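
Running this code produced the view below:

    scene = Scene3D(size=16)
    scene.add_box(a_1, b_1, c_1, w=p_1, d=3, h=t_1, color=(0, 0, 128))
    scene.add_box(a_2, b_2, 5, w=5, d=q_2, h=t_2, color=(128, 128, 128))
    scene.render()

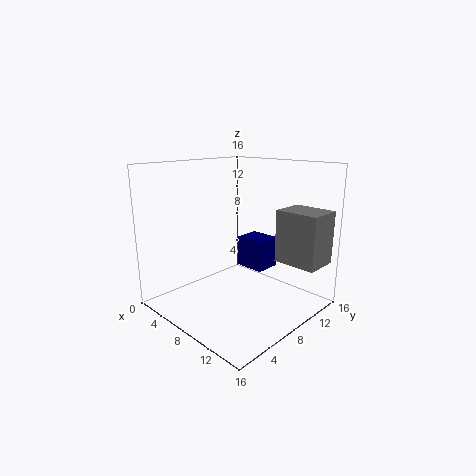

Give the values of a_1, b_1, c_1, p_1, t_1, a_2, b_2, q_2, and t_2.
a_1 = 6.5
b_1 = 9.5
c_1 = 4
p_1 = 3.5
t_1 = 3.5
a_2 = 10.5
b_2 = 11.5
q_2 = 4
t_2 = 6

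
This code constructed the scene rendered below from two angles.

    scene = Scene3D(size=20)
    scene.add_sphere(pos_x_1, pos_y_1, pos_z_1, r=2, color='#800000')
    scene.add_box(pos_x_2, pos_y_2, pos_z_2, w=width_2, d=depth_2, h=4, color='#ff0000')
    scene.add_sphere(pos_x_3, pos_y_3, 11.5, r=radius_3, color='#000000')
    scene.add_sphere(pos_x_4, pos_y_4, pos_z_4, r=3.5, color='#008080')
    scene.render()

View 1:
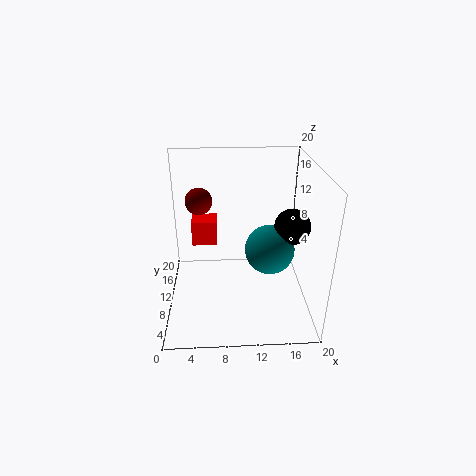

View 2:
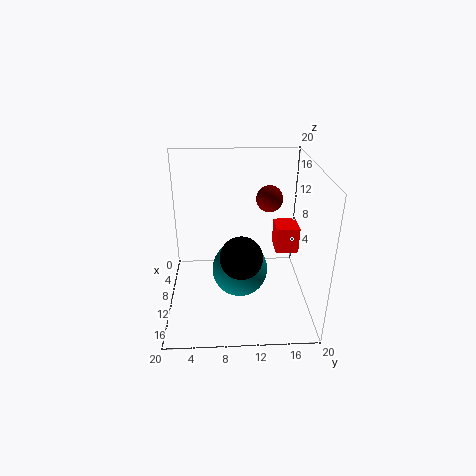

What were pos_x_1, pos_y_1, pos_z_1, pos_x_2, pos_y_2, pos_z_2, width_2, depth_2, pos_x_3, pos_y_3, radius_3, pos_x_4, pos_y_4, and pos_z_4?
pos_x_1 = 4.5; pos_y_1 = 15; pos_z_1 = 13.5; pos_x_2 = 3; pos_y_2 = 16; pos_z_2 = 5.5; width_2 = 4; depth_2 = 3.5; pos_x_3 = 17.5; pos_y_3 = 10; radius_3 = 2.5; pos_x_4 = 14.5; pos_y_4 = 10; pos_z_4 = 8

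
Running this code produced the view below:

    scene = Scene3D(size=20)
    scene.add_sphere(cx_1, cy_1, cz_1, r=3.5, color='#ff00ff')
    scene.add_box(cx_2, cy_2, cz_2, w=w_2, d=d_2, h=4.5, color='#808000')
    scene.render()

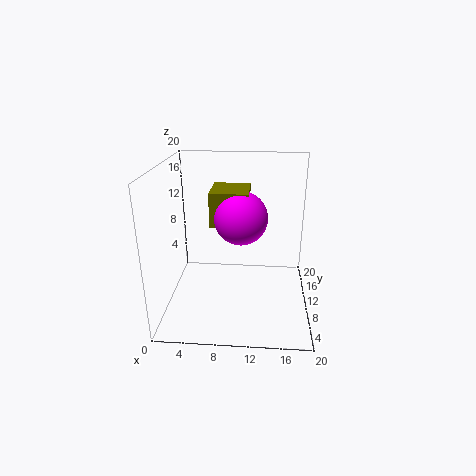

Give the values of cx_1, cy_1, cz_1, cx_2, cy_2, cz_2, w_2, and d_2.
cx_1 = 10.5
cy_1 = 8.5
cz_1 = 13.5
cx_2 = 6.5
cy_2 = 7.5
cz_2 = 12.5
w_2 = 5
d_2 = 5.5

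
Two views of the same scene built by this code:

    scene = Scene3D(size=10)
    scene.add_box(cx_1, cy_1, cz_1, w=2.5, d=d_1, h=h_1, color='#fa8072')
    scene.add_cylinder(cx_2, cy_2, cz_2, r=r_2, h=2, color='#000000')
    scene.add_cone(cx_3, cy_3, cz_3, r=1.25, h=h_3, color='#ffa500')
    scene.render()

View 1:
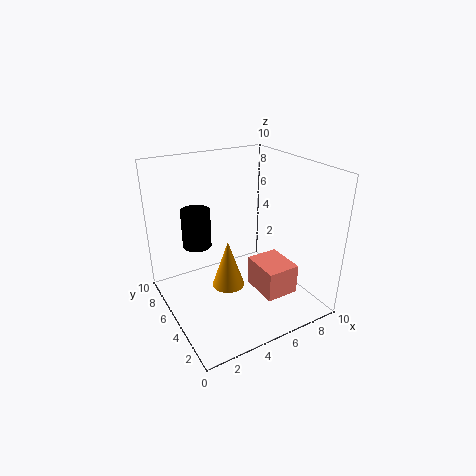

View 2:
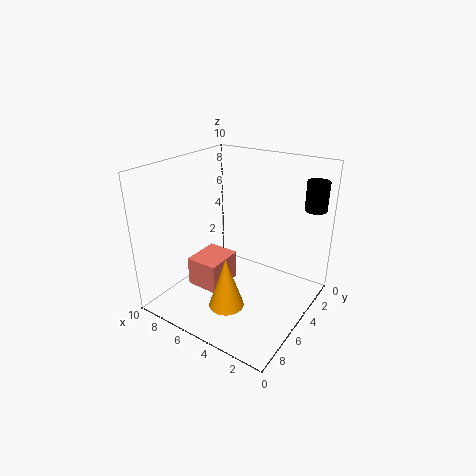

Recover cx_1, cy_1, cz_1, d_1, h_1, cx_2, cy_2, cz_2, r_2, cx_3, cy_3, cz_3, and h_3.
cx_1 = 6.5
cy_1 = 3
cz_1 = 0.25
d_1 = 3
h_1 = 2.25
cx_2 = 0.75
cy_2 = 2
cz_2 = 7
r_2 = 0.75
cx_3 = 5
cy_3 = 6.5
cz_3 = 0.25
h_3 = 3.75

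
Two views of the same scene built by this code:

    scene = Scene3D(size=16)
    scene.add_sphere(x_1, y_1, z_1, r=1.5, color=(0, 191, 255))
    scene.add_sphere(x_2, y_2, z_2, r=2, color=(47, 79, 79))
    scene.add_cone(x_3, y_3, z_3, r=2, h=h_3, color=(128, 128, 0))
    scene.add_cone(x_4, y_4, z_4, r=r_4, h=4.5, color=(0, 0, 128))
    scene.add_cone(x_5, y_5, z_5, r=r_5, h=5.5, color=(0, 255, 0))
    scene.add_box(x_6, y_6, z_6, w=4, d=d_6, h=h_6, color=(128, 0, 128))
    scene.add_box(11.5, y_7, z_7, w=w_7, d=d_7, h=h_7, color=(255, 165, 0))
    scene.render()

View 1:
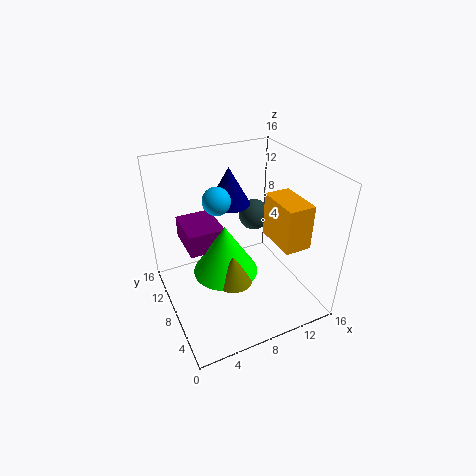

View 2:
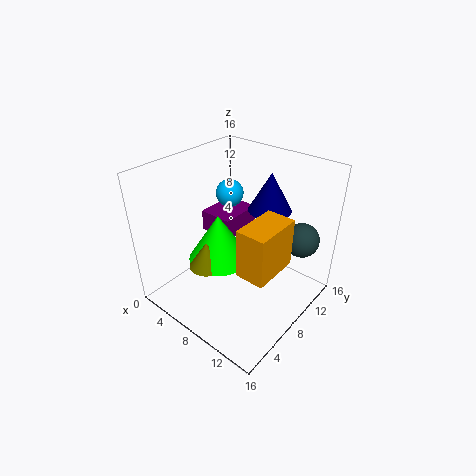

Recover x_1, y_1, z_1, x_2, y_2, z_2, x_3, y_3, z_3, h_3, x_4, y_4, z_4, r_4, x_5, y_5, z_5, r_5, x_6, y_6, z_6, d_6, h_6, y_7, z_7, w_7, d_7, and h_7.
x_1 = 6, y_1 = 9, z_1 = 12.5, x_2 = 13, y_2 = 13.5, z_2 = 7, x_3 = 6, y_3 = 5, z_3 = 5, h_3 = 3, x_4 = 9, y_4 = 12.5, z_4 = 10, r_4 = 2.5, x_5 = 6, y_5 = 7, z_5 = 5, r_5 = 3.5, x_6 = 2.5, y_6 = 8, z_6 = 7, d_6 = 5, h_6 = 2.5, y_7 = 3.5, z_7 = 7.5, w_7 = 3, d_7 = 5, h_7 = 5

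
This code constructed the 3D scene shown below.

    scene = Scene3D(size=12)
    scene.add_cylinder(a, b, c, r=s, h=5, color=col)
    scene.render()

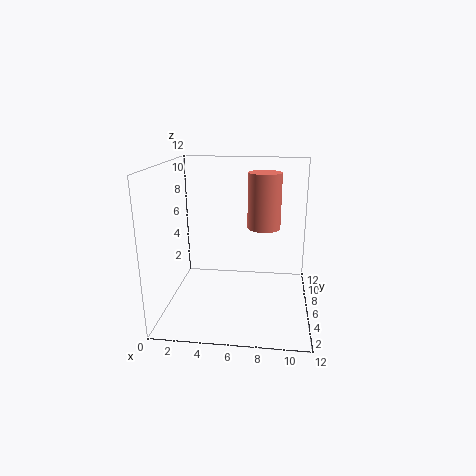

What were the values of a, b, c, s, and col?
a = 8, b = 9, c = 6, s = 1.5, col = 'salmon'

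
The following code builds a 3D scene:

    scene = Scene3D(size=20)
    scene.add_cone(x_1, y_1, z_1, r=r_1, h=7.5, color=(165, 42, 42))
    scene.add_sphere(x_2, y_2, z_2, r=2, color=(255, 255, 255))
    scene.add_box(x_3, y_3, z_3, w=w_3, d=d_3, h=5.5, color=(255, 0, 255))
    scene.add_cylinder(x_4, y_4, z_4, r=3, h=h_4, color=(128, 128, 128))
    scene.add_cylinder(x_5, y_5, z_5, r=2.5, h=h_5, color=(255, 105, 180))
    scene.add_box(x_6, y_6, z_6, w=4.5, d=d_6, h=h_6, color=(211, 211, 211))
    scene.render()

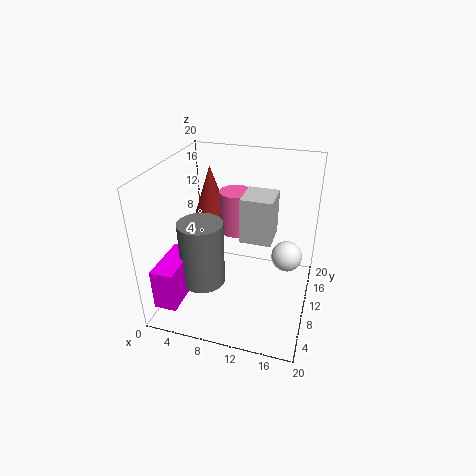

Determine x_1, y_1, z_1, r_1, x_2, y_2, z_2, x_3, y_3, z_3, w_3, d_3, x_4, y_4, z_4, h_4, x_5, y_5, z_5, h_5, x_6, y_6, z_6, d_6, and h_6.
x_1 = 4, y_1 = 15.5, z_1 = 10.5, r_1 = 2.5, x_2 = 17, y_2 = 9, z_2 = 9, x_3 = 1.5, y_3 = 0.5, z_3 = 3.5, w_3 = 3, d_3 = 7, x_4 = 6, y_4 = 6.5, z_4 = 4.5, h_4 = 9, x_5 = 8, y_5 = 15.5, z_5 = 8, h_5 = 6.5, x_6 = 10, y_6 = 10.5, z_6 = 9, d_6 = 5, h_6 = 6.5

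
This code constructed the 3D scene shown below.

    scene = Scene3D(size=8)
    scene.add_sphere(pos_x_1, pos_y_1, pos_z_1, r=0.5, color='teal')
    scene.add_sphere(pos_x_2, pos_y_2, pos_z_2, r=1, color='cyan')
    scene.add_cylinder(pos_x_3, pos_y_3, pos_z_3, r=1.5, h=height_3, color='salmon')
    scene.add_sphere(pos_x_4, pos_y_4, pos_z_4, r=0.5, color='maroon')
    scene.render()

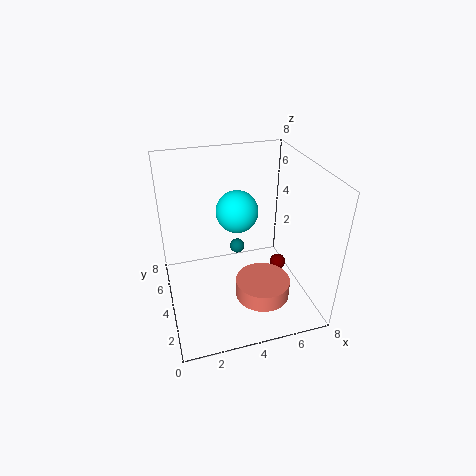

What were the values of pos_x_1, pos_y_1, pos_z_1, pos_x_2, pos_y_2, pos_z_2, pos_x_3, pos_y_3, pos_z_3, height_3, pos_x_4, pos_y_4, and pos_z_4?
pos_x_1 = 5; pos_y_1 = 7.5; pos_z_1 = 1; pos_x_2 = 3.5; pos_y_2 = 2.5; pos_z_2 = 6.5; pos_x_3 = 5; pos_y_3 = 2.5; pos_z_3 = 1; height_3 = 1; pos_x_4 = 7; pos_y_4 = 5; pos_z_4 = 1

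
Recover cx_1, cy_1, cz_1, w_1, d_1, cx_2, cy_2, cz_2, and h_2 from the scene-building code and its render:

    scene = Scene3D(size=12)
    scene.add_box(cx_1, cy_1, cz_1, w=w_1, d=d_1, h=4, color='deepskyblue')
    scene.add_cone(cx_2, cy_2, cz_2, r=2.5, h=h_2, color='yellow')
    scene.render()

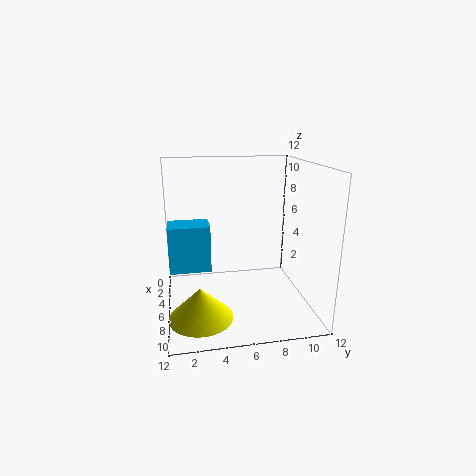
cx_1 = 3.25, cy_1 = 0.25, cz_1 = 3, w_1 = 2.5, d_1 = 3.5, cx_2 = 9, cy_2 = 2.5, cz_2 = 0.75, h_2 = 2.5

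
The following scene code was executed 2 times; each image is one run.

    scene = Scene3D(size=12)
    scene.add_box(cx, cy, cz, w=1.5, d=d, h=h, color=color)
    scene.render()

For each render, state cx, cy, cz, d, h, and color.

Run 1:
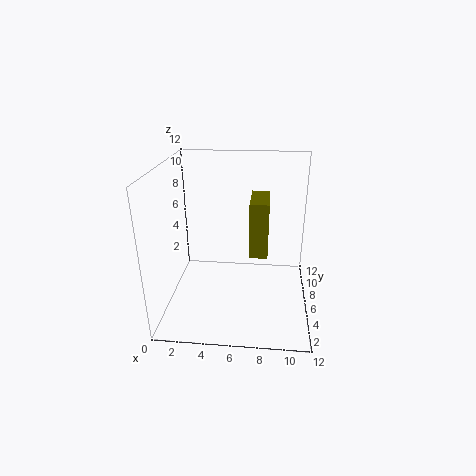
cx = 7; cy = 4.5; cz = 5; d = 3.5; h = 4.5; color = 'olive'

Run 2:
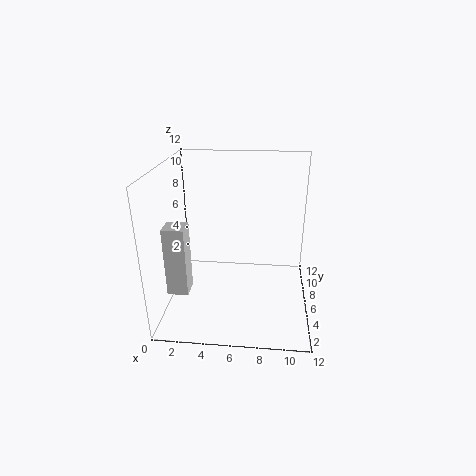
cx = 1.5; cy = 0.5; cz = 4; d = 1.5; h = 5; color = 'lightgray'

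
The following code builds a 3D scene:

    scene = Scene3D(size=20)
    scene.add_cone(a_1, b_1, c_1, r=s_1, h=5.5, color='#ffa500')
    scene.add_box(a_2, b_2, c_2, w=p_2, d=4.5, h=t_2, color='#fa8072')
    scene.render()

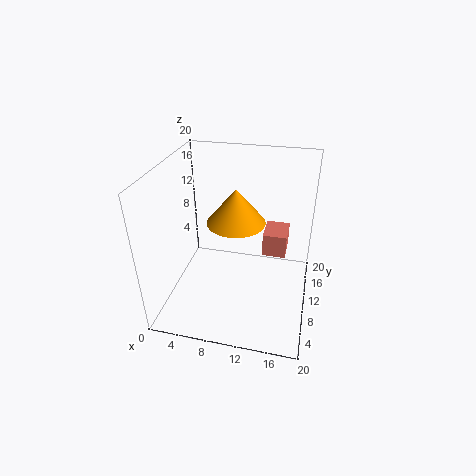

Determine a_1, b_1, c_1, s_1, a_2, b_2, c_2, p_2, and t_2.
a_1 = 8.5; b_1 = 15; c_1 = 9.5; s_1 = 4.5; a_2 = 13; b_2 = 13; c_2 = 5.5; p_2 = 3.5; t_2 = 3.5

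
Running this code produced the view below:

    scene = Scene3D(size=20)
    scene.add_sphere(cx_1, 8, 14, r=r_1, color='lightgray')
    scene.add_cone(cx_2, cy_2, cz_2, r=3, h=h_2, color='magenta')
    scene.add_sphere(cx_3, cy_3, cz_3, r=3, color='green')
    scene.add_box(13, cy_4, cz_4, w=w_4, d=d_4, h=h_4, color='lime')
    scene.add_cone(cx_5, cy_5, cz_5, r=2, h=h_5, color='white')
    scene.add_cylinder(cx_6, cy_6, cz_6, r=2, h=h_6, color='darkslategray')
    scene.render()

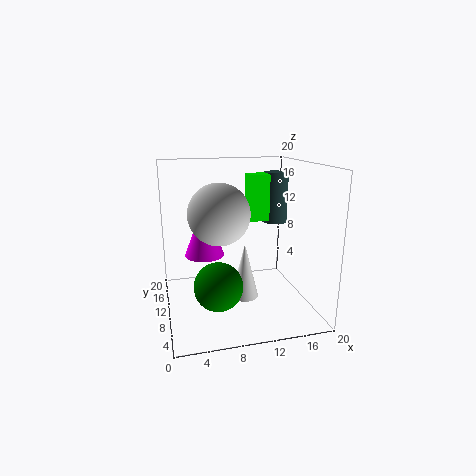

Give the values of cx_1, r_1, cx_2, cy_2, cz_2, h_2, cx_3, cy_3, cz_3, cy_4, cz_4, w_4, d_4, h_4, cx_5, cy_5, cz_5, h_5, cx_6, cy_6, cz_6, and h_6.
cx_1 = 7, r_1 = 4, cx_2 = 6, cy_2 = 15, cz_2 = 6, h_2 = 8, cx_3 = 6, cy_3 = 4, cz_3 = 6, cy_4 = 14, cz_4 = 11, w_4 = 3, d_4 = 3, h_4 = 7, cx_5 = 11, cy_5 = 10, cz_5 = 1, h_5 = 8, cx_6 = 18, cy_6 = 17, cz_6 = 10, h_6 = 8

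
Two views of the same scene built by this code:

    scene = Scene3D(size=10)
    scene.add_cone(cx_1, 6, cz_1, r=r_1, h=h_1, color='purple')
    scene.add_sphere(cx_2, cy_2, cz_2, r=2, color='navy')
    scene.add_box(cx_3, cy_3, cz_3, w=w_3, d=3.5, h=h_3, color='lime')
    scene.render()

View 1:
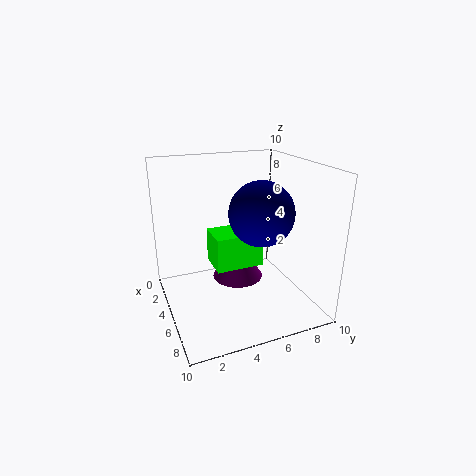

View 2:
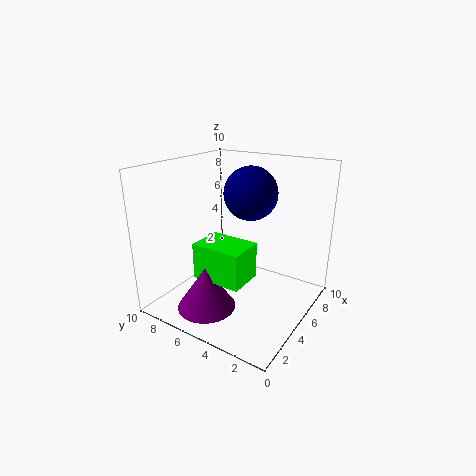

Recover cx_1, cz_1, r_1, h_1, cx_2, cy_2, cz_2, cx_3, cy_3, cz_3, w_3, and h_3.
cx_1 = 2.5, cz_1 = 0.5, r_1 = 2, h_1 = 3, cx_2 = 7.5, cy_2 = 5.5, cz_2 = 7.5, cx_3 = 2.5, cy_3 = 3.5, cz_3 = 2.5, w_3 = 2.5, h_3 = 2.5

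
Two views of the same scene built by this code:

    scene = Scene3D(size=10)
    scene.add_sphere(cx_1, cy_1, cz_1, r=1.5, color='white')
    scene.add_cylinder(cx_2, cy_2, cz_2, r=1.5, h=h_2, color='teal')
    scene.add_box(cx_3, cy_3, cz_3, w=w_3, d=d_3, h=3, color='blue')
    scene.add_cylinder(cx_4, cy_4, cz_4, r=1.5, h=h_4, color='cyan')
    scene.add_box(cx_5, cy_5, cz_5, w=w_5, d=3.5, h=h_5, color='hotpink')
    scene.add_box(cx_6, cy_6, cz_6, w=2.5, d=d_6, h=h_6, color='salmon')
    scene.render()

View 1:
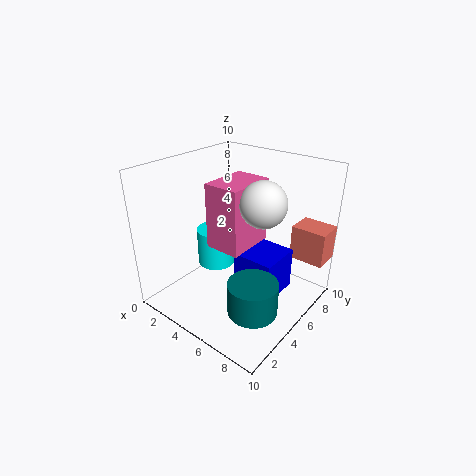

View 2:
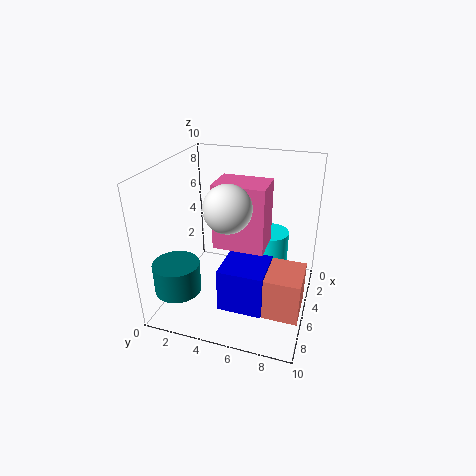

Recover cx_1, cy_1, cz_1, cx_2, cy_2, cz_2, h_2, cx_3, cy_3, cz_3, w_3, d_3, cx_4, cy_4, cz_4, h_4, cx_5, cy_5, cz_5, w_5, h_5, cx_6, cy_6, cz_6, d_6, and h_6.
cx_1 = 7
cy_1 = 5
cz_1 = 8
cx_2 = 8.5
cy_2 = 2
cz_2 = 2.5
h_2 = 2
cx_3 = 5
cy_3 = 4.5
cz_3 = 1
w_3 = 3
d_3 = 3
cx_4 = 1.5
cy_4 = 6.5
cz_4 = 1
h_4 = 3
cx_5 = 3.5
cy_5 = 3.5
cz_5 = 4.5
w_5 = 2.5
h_5 = 4.5
cx_6 = 7.5
cy_6 = 8
cz_6 = 3
d_6 = 2
h_6 = 2.5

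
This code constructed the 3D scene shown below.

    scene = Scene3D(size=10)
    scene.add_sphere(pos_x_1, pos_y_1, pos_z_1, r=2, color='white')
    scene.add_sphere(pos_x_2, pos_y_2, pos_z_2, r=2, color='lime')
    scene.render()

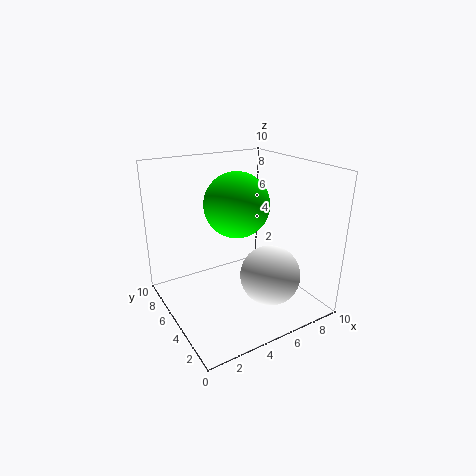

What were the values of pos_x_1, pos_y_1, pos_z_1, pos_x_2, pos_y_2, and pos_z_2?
pos_x_1 = 6; pos_y_1 = 2.5; pos_z_1 = 3; pos_x_2 = 4; pos_y_2 = 3.5; pos_z_2 = 8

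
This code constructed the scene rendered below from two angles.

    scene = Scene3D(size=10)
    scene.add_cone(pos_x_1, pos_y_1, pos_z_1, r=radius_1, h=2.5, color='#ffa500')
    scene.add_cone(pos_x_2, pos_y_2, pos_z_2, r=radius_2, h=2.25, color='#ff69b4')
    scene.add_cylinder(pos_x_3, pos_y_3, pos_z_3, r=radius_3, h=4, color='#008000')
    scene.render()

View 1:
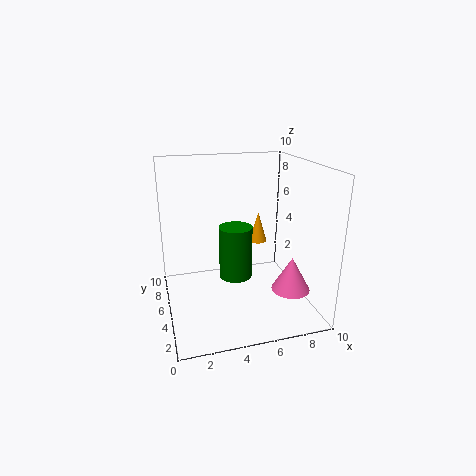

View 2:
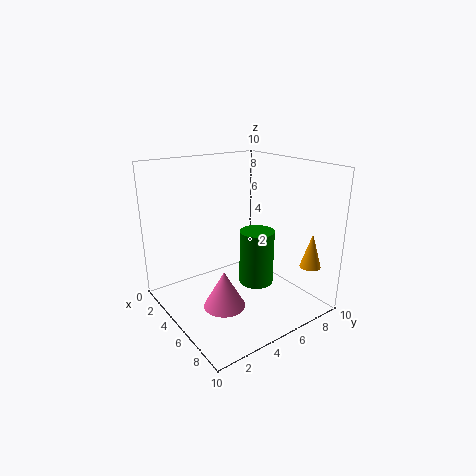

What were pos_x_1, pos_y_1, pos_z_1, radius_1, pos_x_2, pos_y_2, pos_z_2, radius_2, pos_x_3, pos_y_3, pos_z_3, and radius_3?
pos_x_1 = 8
pos_y_1 = 9.25
pos_z_1 = 2.75
radius_1 = 0.75
pos_x_2 = 7.75
pos_y_2 = 2
pos_z_2 = 2.25
radius_2 = 1.25
pos_x_3 = 5.25
pos_y_3 = 6.5
pos_z_3 = 1.25
radius_3 = 1.25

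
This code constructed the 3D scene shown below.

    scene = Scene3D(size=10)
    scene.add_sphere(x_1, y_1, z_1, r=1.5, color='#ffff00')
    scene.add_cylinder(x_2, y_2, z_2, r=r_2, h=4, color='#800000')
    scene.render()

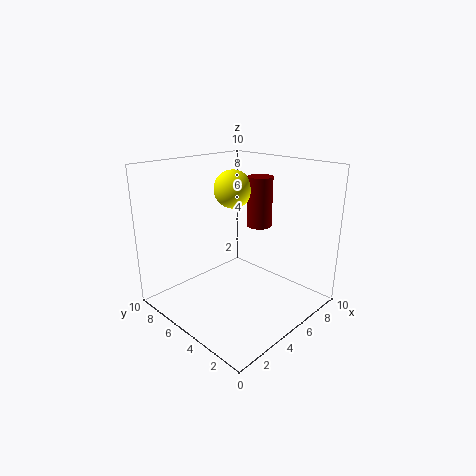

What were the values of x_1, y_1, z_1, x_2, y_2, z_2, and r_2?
x_1 = 7.5, y_1 = 8, z_1 = 7.5, x_2 = 9, y_2 = 6.5, z_2 = 4.5, r_2 = 1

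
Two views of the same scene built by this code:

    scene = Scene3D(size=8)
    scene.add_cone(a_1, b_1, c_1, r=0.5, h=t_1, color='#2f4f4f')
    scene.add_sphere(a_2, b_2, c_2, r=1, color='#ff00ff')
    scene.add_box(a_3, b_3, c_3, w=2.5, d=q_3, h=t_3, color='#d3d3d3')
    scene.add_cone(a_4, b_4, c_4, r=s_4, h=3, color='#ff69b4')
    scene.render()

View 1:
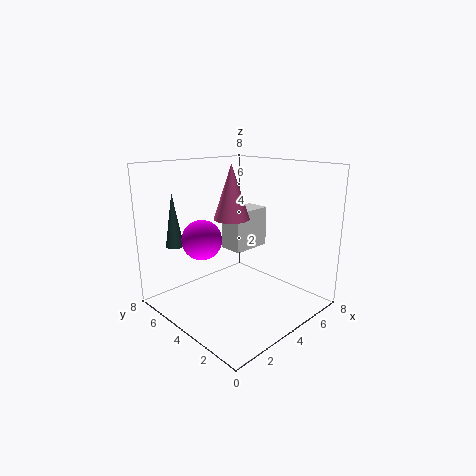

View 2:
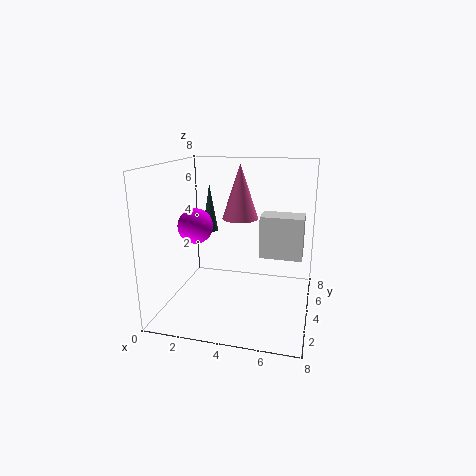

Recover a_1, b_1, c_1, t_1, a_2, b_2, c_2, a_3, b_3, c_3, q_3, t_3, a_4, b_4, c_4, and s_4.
a_1 = 1.5; b_1 = 6.5; c_1 = 3.5; t_1 = 3; a_2 = 1.5; b_2 = 4; c_2 = 4.5; a_3 = 5; b_3 = 5; c_3 = 2.5; q_3 = 1.5; t_3 = 2.5; a_4 = 4; b_4 = 4.5; c_4 = 5; s_4 = 1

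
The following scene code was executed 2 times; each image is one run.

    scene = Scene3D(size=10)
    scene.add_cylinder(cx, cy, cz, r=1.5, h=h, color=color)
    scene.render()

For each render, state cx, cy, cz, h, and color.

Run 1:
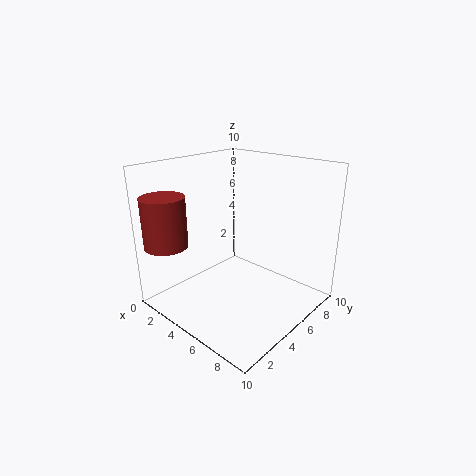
cx = 1.5; cy = 1.5; cz = 4.5; h = 3.5; color = 'brown'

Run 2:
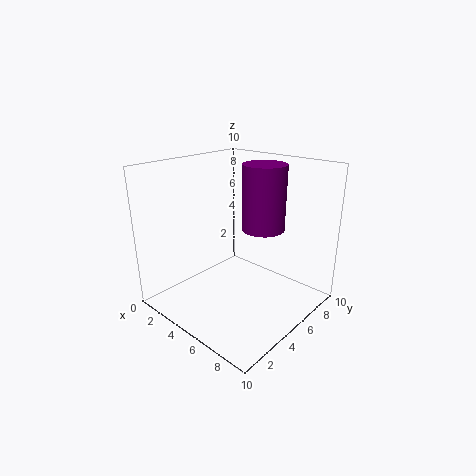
cx = 6; cy = 6.5; cz = 5.5; h = 4.5; color = 'purple'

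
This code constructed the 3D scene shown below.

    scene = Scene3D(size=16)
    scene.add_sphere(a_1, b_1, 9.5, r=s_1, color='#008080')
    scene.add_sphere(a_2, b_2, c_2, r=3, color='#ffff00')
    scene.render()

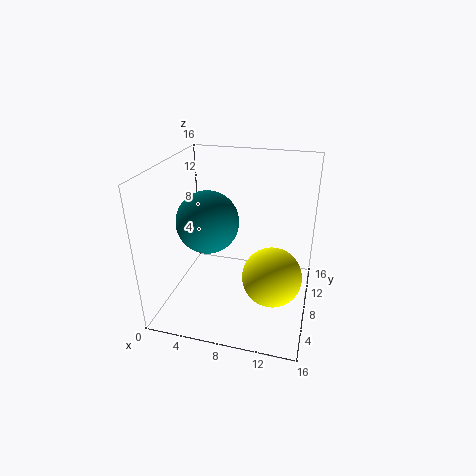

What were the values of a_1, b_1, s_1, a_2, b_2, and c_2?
a_1 = 4.5
b_1 = 8
s_1 = 3.5
a_2 = 12.5
b_2 = 4.5
c_2 = 6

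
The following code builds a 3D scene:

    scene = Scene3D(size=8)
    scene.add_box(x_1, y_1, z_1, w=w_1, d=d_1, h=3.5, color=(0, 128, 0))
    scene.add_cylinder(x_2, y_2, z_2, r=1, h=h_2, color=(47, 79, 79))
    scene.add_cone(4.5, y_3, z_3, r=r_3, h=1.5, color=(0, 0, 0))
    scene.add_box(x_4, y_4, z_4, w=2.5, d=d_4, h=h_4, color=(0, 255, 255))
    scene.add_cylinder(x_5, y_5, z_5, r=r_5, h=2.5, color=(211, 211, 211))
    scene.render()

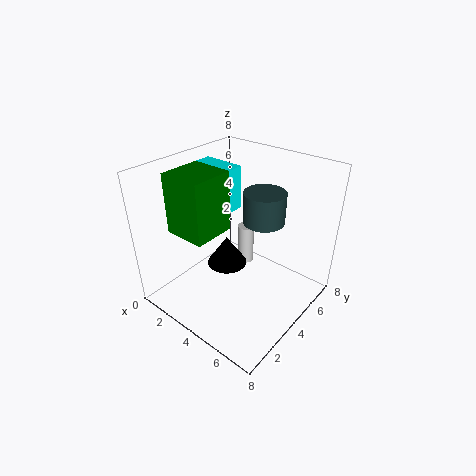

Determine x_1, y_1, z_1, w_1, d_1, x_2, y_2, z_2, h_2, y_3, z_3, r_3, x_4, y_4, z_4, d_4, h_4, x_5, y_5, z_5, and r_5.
x_1 = 0.5; y_1 = 2; z_1 = 4; w_1 = 2.5; d_1 = 2.5; x_2 = 6; y_2 = 3.5; z_2 = 6; h_2 = 1.5; y_3 = 2.5; z_3 = 3.5; r_3 = 1; x_4 = 0.5; y_4 = 4.5; z_4 = 5; d_4 = 1; h_4 = 2.5; x_5 = 3; y_5 = 6; z_5 = 1; r_5 = 0.5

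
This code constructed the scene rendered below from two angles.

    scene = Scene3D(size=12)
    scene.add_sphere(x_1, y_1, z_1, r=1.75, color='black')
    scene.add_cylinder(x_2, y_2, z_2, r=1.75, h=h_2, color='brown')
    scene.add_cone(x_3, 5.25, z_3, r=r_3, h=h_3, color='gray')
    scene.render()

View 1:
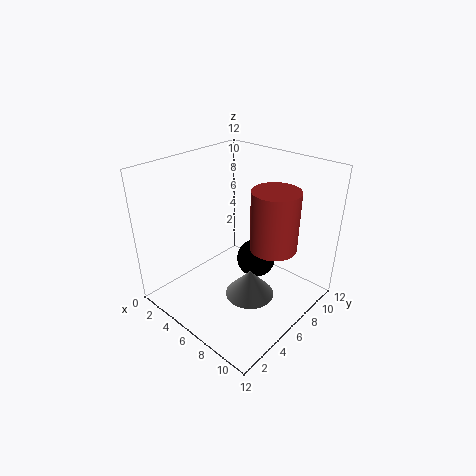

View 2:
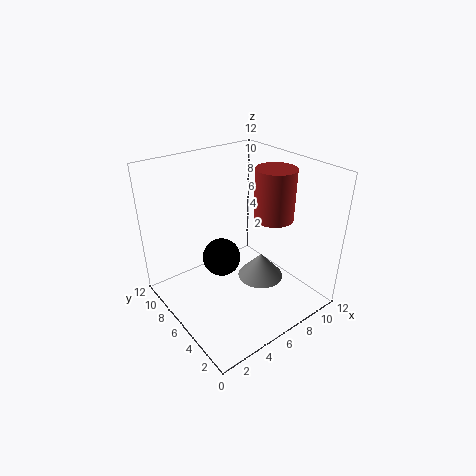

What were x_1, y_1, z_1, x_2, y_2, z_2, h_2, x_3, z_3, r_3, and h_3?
x_1 = 6, y_1 = 8.5, z_1 = 2.75, x_2 = 9.75, y_2 = 5.75, z_2 = 6.75, h_2 = 4.5, x_3 = 8, z_3 = 1.75, r_3 = 2, h_3 = 2.25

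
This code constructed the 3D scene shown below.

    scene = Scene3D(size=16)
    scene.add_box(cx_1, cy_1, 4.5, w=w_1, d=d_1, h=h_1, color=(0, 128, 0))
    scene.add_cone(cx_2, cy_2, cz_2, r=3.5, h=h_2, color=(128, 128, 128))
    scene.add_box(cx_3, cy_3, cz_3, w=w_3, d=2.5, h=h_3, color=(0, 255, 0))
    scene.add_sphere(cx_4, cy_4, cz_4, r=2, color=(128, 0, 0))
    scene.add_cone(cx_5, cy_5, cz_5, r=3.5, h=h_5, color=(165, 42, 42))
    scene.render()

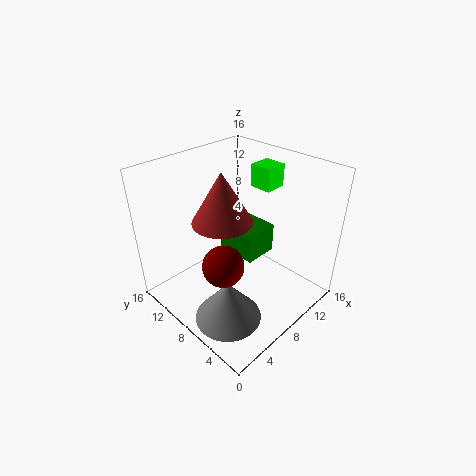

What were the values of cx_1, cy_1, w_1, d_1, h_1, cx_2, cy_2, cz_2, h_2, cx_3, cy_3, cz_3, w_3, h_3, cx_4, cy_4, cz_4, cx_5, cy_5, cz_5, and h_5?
cx_1 = 9
cy_1 = 7
w_1 = 4
d_1 = 5
h_1 = 3.5
cx_2 = 3.5
cy_2 = 5
cz_2 = 1.5
h_2 = 4.5
cx_3 = 11
cy_3 = 6.5
cz_3 = 13
w_3 = 2.5
h_3 = 2.5
cx_4 = 3
cy_4 = 5
cz_4 = 8.5
cx_5 = 8
cy_5 = 10.5
cz_5 = 9
h_5 = 6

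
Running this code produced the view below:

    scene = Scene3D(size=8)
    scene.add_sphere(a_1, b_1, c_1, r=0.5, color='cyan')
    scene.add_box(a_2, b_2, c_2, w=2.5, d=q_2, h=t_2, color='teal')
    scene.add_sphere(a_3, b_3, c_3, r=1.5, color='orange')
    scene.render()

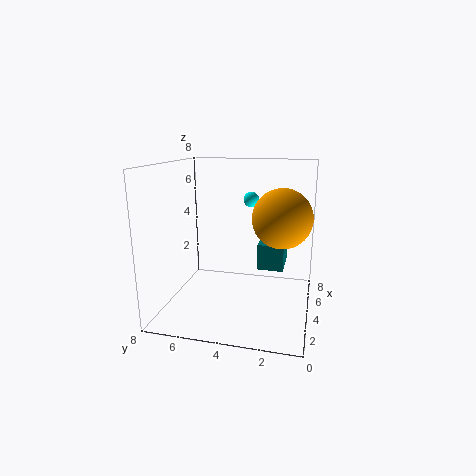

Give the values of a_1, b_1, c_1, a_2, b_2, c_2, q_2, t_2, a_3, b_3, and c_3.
a_1 = 7.5; b_1 = 4; c_1 = 5.5; a_2 = 4.5; b_2 = 1.5; c_2 = 2; q_2 = 1.5; t_2 = 1.5; a_3 = 3; b_3 = 1.5; c_3 = 5.5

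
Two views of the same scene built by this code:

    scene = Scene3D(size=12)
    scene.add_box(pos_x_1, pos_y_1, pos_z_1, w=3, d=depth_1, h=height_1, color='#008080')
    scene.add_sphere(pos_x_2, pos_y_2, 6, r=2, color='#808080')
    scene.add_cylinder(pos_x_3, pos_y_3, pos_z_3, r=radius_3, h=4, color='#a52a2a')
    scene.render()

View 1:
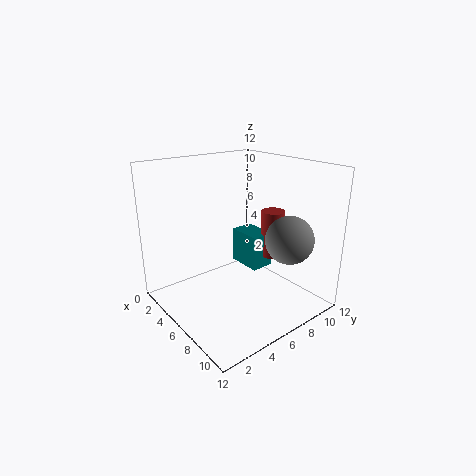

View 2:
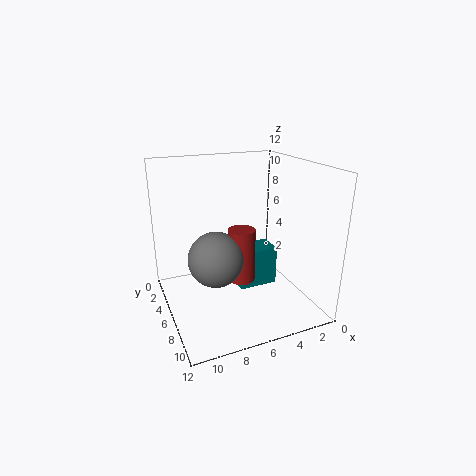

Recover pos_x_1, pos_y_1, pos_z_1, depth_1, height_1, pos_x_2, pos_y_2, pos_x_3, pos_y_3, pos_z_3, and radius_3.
pos_x_1 = 4
pos_y_1 = 7
pos_z_1 = 3
depth_1 = 2
height_1 = 3
pos_x_2 = 9
pos_y_2 = 9
pos_x_3 = 7
pos_y_3 = 9
pos_z_3 = 4
radius_3 = 1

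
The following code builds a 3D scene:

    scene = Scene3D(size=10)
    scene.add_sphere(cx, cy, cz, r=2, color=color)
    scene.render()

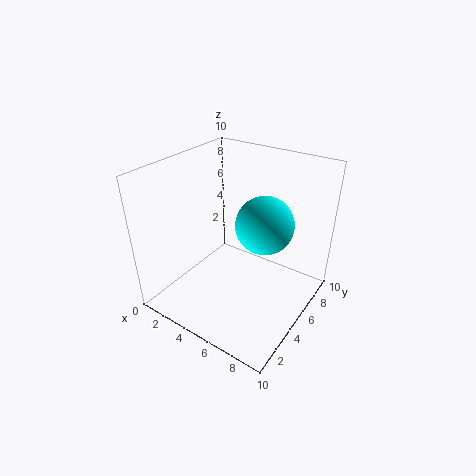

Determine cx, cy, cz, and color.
cx = 6.5, cy = 6, cz = 6, color = 'cyan'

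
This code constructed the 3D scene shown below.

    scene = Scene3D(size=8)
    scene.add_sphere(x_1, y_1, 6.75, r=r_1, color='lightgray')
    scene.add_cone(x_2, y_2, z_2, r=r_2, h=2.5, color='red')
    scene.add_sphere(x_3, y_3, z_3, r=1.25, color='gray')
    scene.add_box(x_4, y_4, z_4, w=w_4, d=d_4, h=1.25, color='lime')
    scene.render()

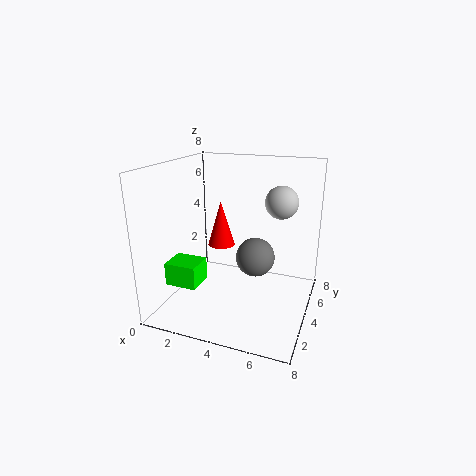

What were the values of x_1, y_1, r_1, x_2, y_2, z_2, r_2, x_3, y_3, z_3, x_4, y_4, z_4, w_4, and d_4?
x_1 = 6.75
y_1 = 2.25
r_1 = 0.75
x_2 = 3
y_2 = 4
z_2 = 3.5
r_2 = 0.75
x_3 = 4.25
y_3 = 6.5
z_3 = 1.75
x_4 = 0.75
y_4 = 1.5
z_4 = 1.75
w_4 = 1.75
d_4 = 1.5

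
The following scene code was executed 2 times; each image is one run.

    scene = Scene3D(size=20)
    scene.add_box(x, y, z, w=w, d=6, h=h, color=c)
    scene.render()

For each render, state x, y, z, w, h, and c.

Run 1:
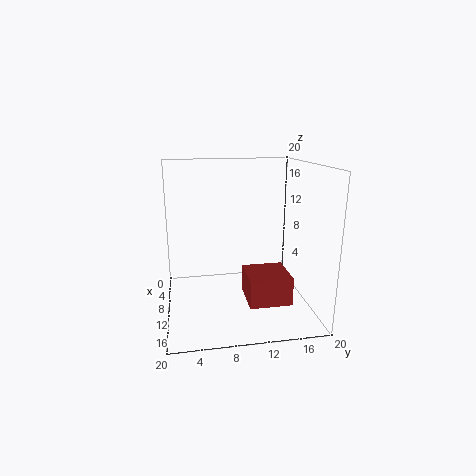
x = 8; y = 11; z = 1; w = 6; h = 4; c = 'brown'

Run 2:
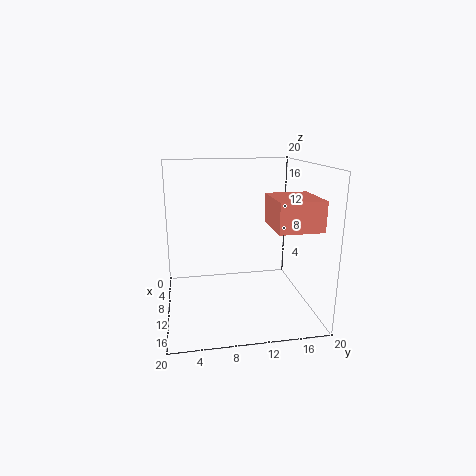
x = 9; y = 14; z = 12; w = 7; h = 4; c = 'salmon'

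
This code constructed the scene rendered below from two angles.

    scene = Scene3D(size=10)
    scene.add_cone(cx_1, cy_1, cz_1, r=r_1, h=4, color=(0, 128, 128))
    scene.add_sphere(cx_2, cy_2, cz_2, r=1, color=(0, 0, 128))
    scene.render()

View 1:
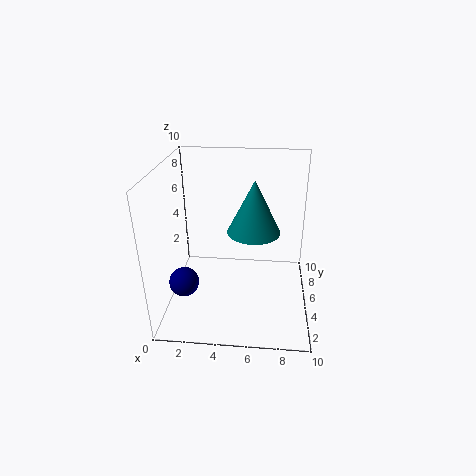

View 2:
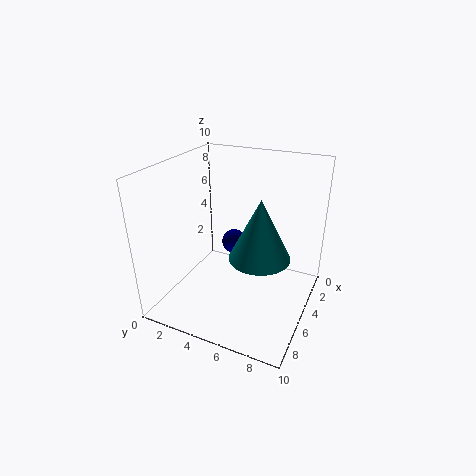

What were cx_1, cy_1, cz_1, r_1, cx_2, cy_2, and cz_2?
cx_1 = 6, cy_1 = 7, cz_1 = 4.5, r_1 = 2, cx_2 = 1.5, cy_2 = 3, cz_2 = 2.5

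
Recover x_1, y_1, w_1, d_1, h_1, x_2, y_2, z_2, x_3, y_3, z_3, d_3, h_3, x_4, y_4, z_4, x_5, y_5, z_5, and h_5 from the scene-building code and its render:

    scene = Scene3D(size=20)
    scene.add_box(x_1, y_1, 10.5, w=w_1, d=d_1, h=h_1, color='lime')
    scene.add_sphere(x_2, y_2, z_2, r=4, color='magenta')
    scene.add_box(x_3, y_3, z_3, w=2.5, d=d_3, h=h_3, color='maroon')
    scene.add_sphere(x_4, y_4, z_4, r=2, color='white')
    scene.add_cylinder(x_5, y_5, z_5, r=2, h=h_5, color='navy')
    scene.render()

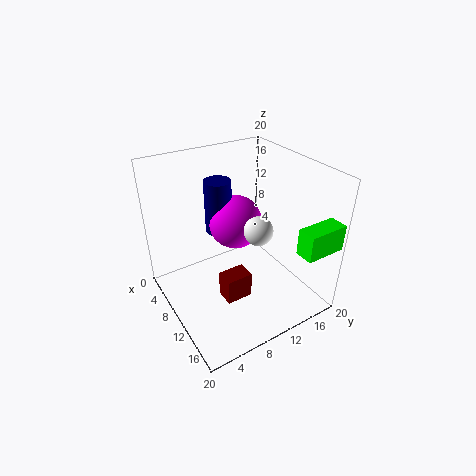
x_1 = 17.5, y_1 = 14, w_1 = 2.5, d_1 = 5.5, h_1 = 3.5, x_2 = 6, y_2 = 12, z_2 = 10, x_3 = 12.5, y_3 = 5.5, z_3 = 4, d_3 = 3.5, h_3 = 3.5, x_4 = 12, y_4 = 12, z_4 = 11.5, x_5 = 4.5, y_5 = 10, z_5 = 8.5, h_5 = 8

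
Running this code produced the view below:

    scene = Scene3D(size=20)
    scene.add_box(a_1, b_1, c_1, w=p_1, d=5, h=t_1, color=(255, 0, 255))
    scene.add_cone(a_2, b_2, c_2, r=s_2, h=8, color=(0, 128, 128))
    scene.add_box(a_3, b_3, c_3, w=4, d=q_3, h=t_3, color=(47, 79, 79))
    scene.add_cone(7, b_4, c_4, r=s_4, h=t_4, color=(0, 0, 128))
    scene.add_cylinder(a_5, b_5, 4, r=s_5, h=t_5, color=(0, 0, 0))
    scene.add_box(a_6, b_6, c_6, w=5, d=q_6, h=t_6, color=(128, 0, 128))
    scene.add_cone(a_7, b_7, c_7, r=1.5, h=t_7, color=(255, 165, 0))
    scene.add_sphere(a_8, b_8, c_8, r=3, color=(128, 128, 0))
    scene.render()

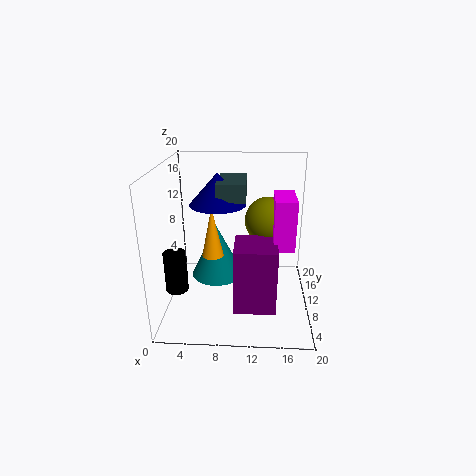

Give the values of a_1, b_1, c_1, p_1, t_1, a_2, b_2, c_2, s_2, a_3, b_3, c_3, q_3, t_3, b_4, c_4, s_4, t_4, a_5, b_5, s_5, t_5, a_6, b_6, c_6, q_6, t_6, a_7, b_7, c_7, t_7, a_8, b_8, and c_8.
a_1 = 14.5; b_1 = 3; c_1 = 11.5; p_1 = 2.5; t_1 = 6; a_2 = 6.5; b_2 = 14; c_2 = 2; s_2 = 4; a_3 = 7; b_3 = 10; c_3 = 15; q_3 = 6.5; t_3 = 2.5; b_4 = 12.5; c_4 = 14; s_4 = 4; t_4 = 4.5; a_5 = 2; b_5 = 6; s_5 = 1.5; t_5 = 5.5; a_6 = 10; b_6 = 0.5; c_6 = 4.5; q_6 = 5; t_6 = 8; a_7 = 6.5; b_7 = 9.5; c_7 = 7.5; t_7 = 7; a_8 = 14; b_8 = 8; c_8 = 13.5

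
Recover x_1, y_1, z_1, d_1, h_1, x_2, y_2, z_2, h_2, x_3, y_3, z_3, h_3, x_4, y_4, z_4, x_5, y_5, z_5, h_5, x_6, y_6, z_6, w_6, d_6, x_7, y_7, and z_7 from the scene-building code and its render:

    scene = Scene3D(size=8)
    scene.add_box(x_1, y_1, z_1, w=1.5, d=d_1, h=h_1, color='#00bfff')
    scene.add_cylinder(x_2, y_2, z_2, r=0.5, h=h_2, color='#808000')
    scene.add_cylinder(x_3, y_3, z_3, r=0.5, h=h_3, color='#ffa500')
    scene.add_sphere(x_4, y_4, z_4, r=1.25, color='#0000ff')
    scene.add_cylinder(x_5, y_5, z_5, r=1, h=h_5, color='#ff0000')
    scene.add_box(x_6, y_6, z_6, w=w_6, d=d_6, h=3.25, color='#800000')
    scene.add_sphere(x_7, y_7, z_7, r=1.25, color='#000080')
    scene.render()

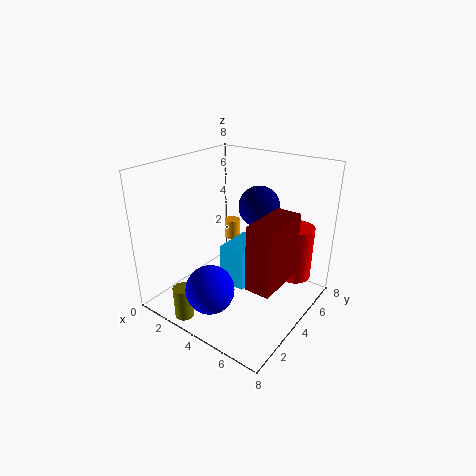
x_1 = 3.5; y_1 = 3; z_1 = 1.5; d_1 = 2.25; h_1 = 2.25; x_2 = 3; y_2 = 0.5; z_2 = 0.5; h_2 = 1.75; x_3 = 1.5; y_3 = 6.75; z_3 = 2.25; h_3 = 1.25; x_4 = 4.25; y_4 = 1.25; z_4 = 2.25; x_5 = 6.25; y_5 = 6.75; z_5 = 1; h_5 = 3.25; x_6 = 6.25; y_6 = 1.5; z_6 = 3; w_6 = 1.25; d_6 = 2.75; x_7 = 3.75; y_7 = 6.5; z_7 = 5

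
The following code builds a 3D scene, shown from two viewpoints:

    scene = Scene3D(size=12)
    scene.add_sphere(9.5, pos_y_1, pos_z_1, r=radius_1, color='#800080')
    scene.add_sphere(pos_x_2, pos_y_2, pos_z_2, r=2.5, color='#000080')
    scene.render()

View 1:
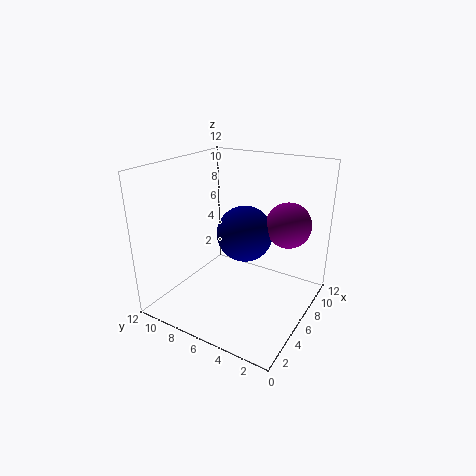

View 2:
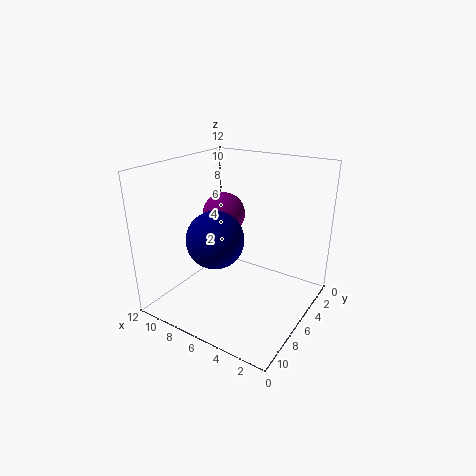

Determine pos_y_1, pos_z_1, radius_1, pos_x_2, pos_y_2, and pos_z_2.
pos_y_1 = 3
pos_z_1 = 6.5
radius_1 = 2
pos_x_2 = 8
pos_y_2 = 6.5
pos_z_2 = 5.5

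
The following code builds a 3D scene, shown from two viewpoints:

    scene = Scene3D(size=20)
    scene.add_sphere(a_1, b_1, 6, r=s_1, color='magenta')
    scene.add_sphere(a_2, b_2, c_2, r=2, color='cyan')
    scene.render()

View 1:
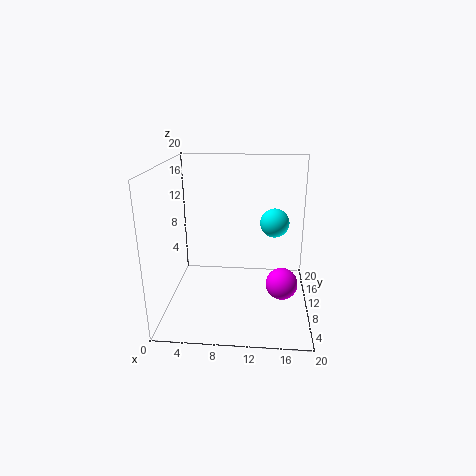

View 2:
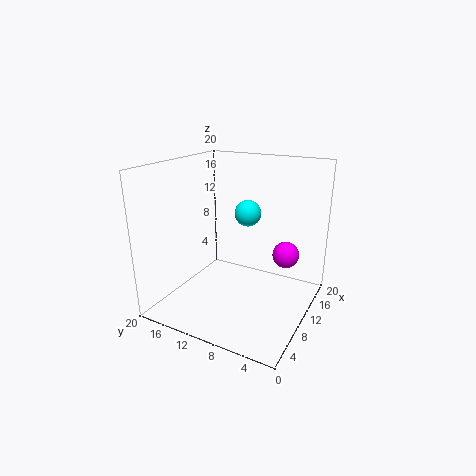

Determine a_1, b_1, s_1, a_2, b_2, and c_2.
a_1 = 16; b_1 = 5; s_1 = 2; a_2 = 15; b_2 = 11; c_2 = 12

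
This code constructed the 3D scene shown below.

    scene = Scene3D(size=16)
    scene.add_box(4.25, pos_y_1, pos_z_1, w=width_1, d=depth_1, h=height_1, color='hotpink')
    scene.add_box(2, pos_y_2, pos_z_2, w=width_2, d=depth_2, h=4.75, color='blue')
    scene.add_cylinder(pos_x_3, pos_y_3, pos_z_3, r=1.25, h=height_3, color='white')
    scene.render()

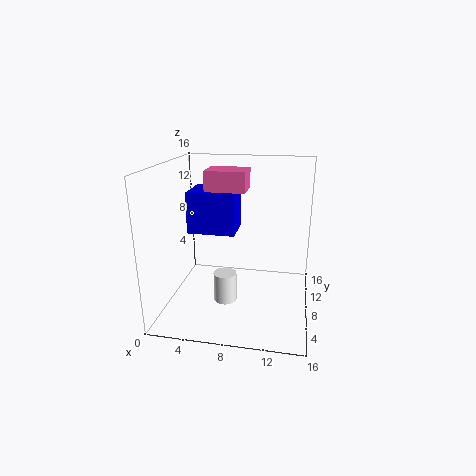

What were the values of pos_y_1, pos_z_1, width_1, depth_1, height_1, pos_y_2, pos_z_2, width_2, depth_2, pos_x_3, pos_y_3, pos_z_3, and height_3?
pos_y_1 = 8
pos_z_1 = 13
width_1 = 4.5
depth_1 = 3.5
height_1 = 2.25
pos_y_2 = 8.25
pos_z_2 = 8
width_2 = 5.5
depth_2 = 4.5
pos_x_3 = 7
pos_y_3 = 5.75
pos_z_3 = 1.5
height_3 = 3.25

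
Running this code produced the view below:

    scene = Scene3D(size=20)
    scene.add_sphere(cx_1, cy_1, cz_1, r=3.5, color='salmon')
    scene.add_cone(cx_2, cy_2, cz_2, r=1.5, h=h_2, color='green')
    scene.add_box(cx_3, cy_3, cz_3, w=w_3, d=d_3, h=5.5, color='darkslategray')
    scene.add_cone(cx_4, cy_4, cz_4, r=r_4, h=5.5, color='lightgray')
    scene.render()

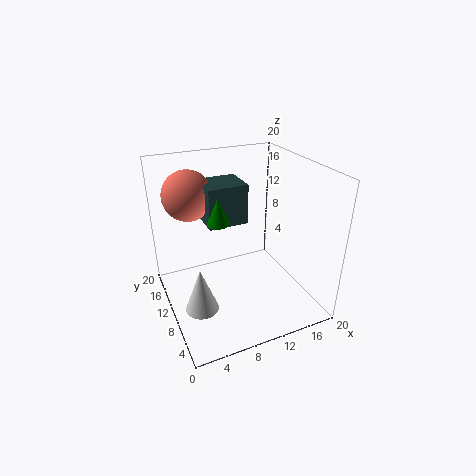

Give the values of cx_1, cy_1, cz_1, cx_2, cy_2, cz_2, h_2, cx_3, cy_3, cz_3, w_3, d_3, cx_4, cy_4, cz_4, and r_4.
cx_1 = 4.5, cy_1 = 14.5, cz_1 = 15.5, cx_2 = 7, cy_2 = 9.5, cz_2 = 13, h_2 = 3.5, cx_3 = 6, cy_3 = 10, cz_3 = 12, w_3 = 5.5, d_3 = 5, cx_4 = 2.5, cy_4 = 4, cz_4 = 5, r_4 = 2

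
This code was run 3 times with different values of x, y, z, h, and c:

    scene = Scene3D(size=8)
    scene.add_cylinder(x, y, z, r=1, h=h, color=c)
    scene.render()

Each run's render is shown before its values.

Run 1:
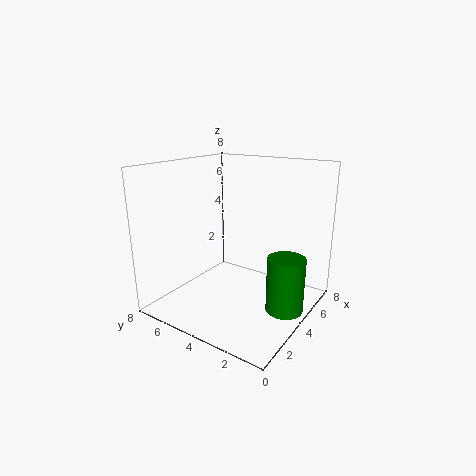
x = 4; y = 1; z = 0.5; h = 3; c = 'green'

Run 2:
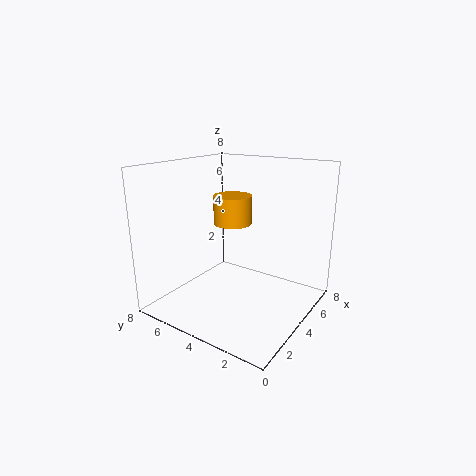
x = 3.5; y = 4; z = 5; h = 1.5; c = 'orange'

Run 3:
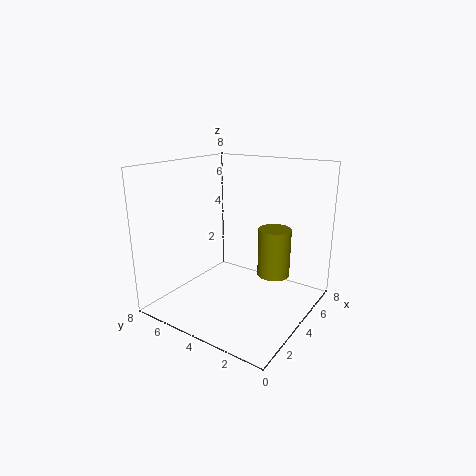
x = 6.5; y = 3; z = 1; h = 3; c = 'olive'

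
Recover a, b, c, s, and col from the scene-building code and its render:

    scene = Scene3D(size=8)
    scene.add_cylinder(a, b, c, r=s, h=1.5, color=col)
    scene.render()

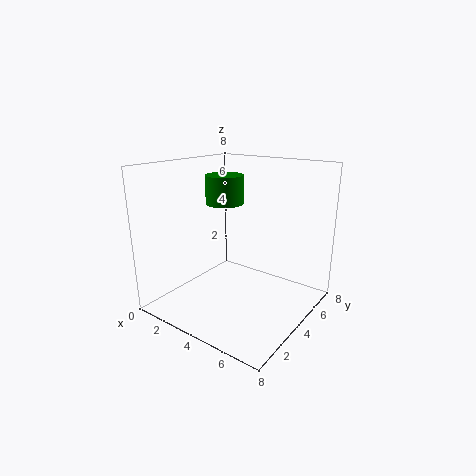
a = 3.5
b = 3.5
c = 6
s = 1
col = 'green'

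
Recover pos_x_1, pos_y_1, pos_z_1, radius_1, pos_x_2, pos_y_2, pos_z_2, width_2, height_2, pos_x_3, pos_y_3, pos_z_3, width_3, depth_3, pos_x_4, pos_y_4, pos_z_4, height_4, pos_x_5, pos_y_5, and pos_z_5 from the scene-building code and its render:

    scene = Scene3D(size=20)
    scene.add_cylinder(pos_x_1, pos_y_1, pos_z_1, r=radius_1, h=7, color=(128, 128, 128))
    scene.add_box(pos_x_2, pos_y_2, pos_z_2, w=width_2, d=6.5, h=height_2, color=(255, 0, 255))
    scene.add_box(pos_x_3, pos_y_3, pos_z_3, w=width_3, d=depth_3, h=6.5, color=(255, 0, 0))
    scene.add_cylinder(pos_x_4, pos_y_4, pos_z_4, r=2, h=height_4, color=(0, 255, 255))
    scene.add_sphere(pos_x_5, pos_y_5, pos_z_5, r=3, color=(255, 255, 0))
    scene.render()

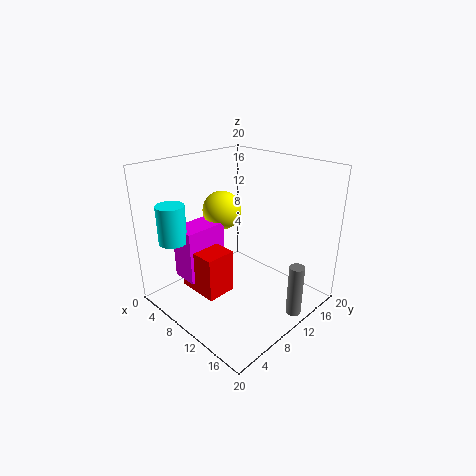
pos_x_1 = 19; pos_y_1 = 11.5; pos_z_1 = 1.5; radius_1 = 1; pos_x_2 = 1.5; pos_y_2 = 5; pos_z_2 = 2.5; width_2 = 4; height_2 = 8; pos_x_3 = 2.5; pos_y_3 = 5.5; pos_z_3 = 1; width_3 = 6.5; depth_3 = 4.5; pos_x_4 = 3; pos_y_4 = 4; pos_z_4 = 9; height_4 = 5.5; pos_x_5 = 3.5; pos_y_5 = 13; pos_z_5 = 11.5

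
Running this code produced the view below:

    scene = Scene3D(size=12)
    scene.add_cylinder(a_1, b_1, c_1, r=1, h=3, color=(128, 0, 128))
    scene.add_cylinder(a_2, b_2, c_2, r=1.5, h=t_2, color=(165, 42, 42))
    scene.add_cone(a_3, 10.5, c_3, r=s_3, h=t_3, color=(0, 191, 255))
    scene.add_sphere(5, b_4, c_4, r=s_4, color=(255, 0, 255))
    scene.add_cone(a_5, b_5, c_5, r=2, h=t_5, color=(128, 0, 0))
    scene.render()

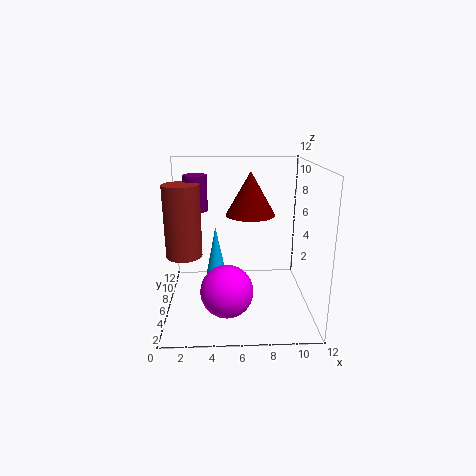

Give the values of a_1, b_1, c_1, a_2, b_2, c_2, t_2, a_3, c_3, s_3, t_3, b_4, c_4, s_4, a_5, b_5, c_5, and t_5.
a_1 = 2.5, b_1 = 7.5, c_1 = 8, a_2 = 1.5, b_2 = 6, c_2 = 4.5, t_2 = 6, a_3 = 4, c_3 = 0.5, s_3 = 1, t_3 = 5, b_4 = 2.5, c_4 = 3, s_4 = 2, a_5 = 7, b_5 = 6, c_5 = 8, t_5 = 3.5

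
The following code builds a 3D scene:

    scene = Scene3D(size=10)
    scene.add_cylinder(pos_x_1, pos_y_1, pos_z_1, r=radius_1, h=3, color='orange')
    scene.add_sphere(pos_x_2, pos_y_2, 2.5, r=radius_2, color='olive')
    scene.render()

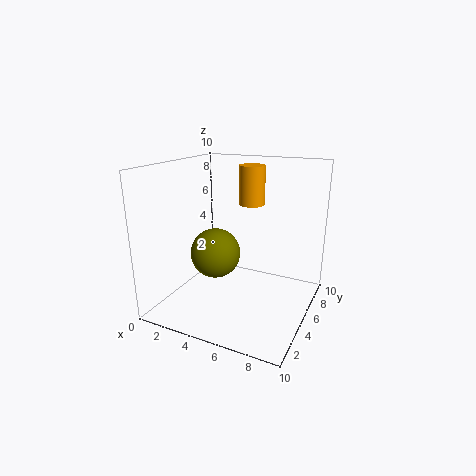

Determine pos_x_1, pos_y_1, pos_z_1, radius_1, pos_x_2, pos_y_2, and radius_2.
pos_x_1 = 4.5, pos_y_1 = 8.5, pos_z_1 = 6.5, radius_1 = 1, pos_x_2 = 2, pos_y_2 = 7, radius_2 = 2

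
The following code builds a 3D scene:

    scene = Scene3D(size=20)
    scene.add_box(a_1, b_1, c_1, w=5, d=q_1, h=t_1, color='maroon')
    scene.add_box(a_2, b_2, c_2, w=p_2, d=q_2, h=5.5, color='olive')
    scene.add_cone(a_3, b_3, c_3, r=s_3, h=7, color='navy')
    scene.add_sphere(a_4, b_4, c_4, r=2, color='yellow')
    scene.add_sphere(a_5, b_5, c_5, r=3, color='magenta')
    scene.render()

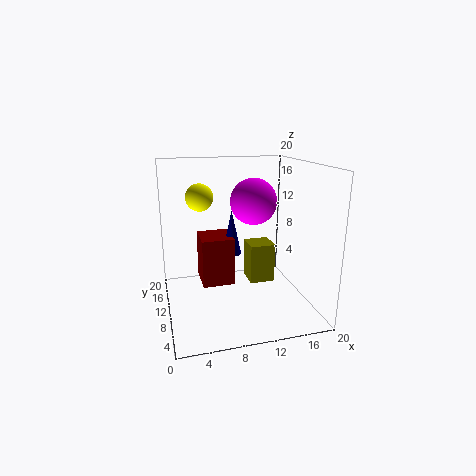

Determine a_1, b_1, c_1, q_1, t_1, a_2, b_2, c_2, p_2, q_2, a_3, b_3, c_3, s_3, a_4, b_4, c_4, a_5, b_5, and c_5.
a_1 = 5.5; b_1 = 13.5; c_1 = 1; q_1 = 5.5; t_1 = 7.5; a_2 = 11.5; b_2 = 8.5; c_2 = 3.5; p_2 = 3.5; q_2 = 3.5; a_3 = 10.5; b_3 = 15.5; c_3 = 5.5; s_3 = 1.5; a_4 = 5.5; b_4 = 14.5; c_4 = 15; a_5 = 11.5; b_5 = 8; c_5 = 15.5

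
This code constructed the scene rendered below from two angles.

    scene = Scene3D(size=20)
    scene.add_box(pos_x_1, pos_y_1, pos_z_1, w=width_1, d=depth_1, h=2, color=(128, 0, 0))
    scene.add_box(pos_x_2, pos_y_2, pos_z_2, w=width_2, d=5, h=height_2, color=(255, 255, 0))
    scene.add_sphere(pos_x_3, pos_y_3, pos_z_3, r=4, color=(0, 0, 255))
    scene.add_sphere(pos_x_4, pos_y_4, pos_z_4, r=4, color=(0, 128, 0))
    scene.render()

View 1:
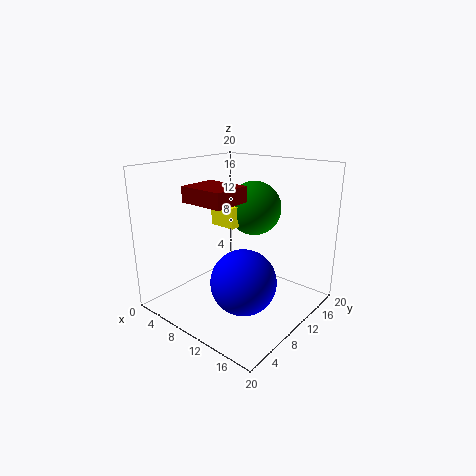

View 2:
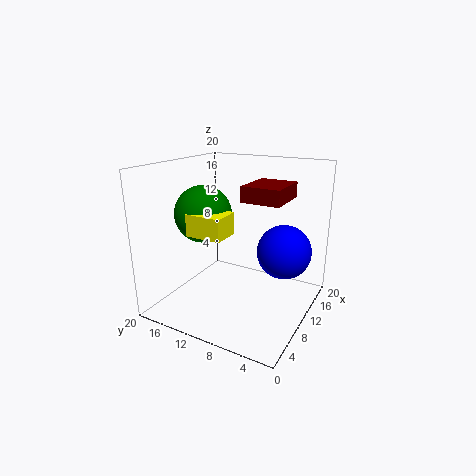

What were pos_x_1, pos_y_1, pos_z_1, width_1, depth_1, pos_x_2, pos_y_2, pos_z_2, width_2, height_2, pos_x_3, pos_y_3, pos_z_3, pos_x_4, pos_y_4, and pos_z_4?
pos_x_1 = 7, pos_y_1 = 3, pos_z_1 = 16, width_1 = 6, depth_1 = 5, pos_x_2 = 5, pos_y_2 = 10, pos_z_2 = 11, width_2 = 4, height_2 = 3, pos_x_3 = 15, pos_y_3 = 5, pos_z_3 = 7, pos_x_4 = 9, pos_y_4 = 15, pos_z_4 = 13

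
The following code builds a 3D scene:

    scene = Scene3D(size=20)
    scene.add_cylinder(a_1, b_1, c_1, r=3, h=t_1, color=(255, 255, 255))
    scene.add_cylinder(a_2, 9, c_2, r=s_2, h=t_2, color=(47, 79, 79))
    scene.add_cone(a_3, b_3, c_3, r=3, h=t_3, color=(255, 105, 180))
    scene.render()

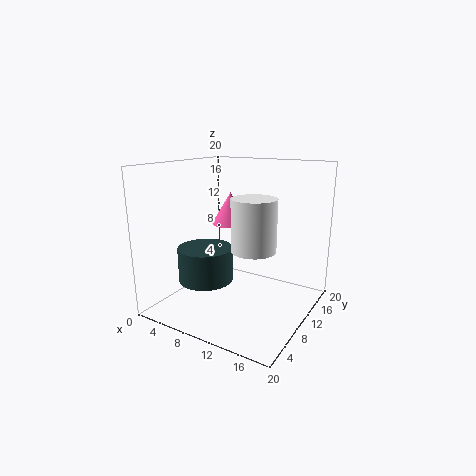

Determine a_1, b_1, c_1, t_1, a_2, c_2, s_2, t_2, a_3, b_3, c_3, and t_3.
a_1 = 13
b_1 = 9
c_1 = 9
t_1 = 7
a_2 = 5
c_2 = 3
s_2 = 4
t_2 = 5
a_3 = 5
b_3 = 16
c_3 = 10
t_3 = 5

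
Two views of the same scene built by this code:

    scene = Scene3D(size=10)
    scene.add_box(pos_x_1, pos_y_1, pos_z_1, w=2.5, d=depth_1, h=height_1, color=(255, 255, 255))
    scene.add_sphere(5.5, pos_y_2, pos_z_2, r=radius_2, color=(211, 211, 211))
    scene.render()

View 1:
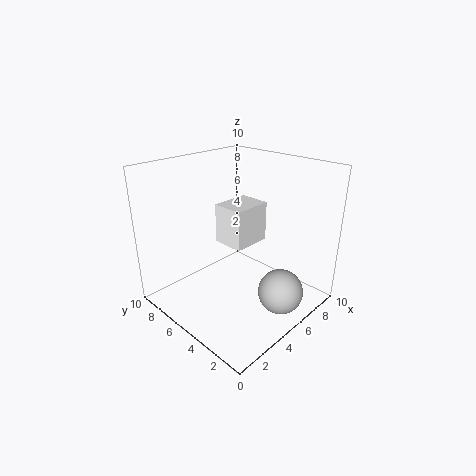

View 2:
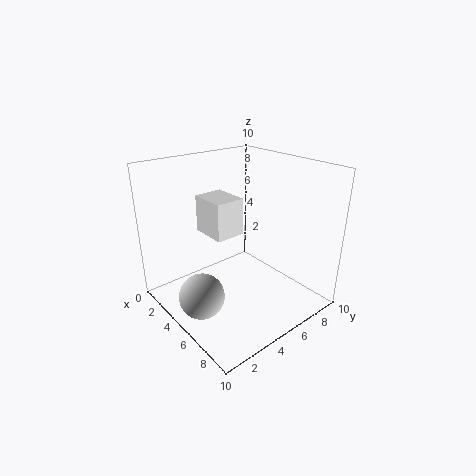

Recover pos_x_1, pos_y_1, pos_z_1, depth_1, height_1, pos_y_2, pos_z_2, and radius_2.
pos_x_1 = 3
pos_y_1 = 3
pos_z_1 = 5.5
depth_1 = 2
height_1 = 2.5
pos_y_2 = 1.5
pos_z_2 = 2
radius_2 = 1.5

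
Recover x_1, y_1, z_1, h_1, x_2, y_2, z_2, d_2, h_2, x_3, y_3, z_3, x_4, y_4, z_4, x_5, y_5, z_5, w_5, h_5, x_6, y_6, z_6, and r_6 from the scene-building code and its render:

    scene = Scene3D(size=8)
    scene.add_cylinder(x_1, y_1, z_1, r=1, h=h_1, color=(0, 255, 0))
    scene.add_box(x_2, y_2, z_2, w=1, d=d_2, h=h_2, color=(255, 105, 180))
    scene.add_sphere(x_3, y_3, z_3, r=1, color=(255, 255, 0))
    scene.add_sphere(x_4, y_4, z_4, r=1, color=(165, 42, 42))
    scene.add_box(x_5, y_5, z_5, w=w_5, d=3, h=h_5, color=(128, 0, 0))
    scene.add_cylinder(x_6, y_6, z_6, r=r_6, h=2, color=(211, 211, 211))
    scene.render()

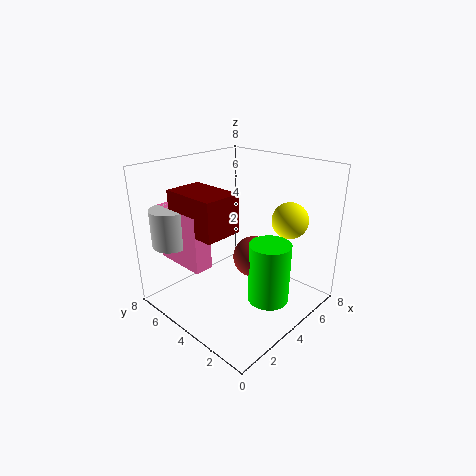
x_1 = 3
y_1 = 1
z_1 = 2
h_1 = 3
x_2 = 1
y_2 = 4
z_2 = 3
d_2 = 3
h_2 = 3
x_3 = 6
y_3 = 2
z_3 = 5
x_4 = 3
y_4 = 2
z_4 = 4
x_5 = 1
y_5 = 3
z_5 = 5
w_5 = 2
h_5 = 2
x_6 = 1
y_6 = 6
z_6 = 4
r_6 = 1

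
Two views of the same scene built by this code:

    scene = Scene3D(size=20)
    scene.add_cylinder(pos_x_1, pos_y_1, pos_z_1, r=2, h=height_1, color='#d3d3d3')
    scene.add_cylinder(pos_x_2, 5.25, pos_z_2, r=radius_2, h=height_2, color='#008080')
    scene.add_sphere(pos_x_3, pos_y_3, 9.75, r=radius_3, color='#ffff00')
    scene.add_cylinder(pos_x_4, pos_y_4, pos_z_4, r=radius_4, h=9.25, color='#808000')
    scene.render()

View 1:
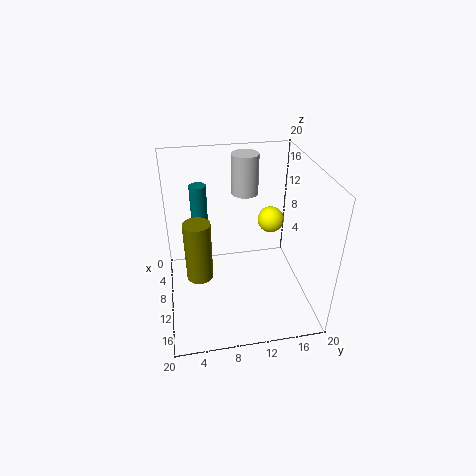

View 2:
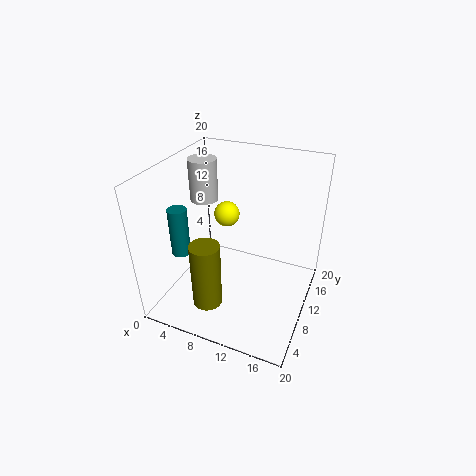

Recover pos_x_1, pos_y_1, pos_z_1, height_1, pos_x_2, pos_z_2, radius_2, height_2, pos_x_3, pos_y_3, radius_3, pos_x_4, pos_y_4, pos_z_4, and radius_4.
pos_x_1 = 3.75; pos_y_1 = 12.25; pos_z_1 = 13.75; height_1 = 6; pos_x_2 = 3.75; pos_z_2 = 9; radius_2 = 1.25; height_2 = 6.5; pos_x_3 = 5.5; pos_y_3 = 16; radius_3 = 2; pos_x_4 = 7.75; pos_y_4 = 4.5; pos_z_4 = 2.25; radius_4 = 2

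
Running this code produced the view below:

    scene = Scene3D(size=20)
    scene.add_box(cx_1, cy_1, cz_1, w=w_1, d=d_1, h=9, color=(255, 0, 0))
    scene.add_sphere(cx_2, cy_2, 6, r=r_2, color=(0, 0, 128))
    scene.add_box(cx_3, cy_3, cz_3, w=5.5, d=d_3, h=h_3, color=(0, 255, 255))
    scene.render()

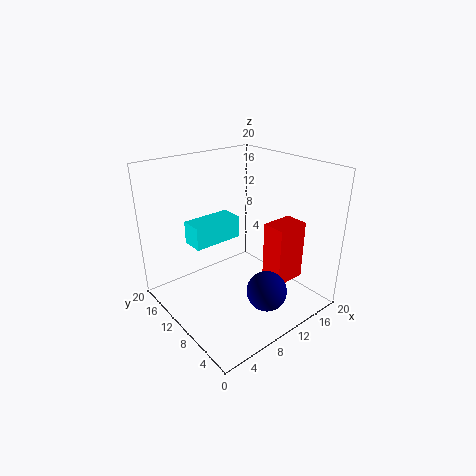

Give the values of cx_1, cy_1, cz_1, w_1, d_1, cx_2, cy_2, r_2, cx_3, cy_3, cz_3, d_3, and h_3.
cx_1 = 14.5; cy_1 = 6; cz_1 = 2; w_1 = 5; d_1 = 3.5; cx_2 = 8.5; cy_2 = 2.5; r_2 = 2.5; cx_3 = 0.5; cy_3 = 5; cz_3 = 13.5; d_3 = 2.5; h_3 = 2.5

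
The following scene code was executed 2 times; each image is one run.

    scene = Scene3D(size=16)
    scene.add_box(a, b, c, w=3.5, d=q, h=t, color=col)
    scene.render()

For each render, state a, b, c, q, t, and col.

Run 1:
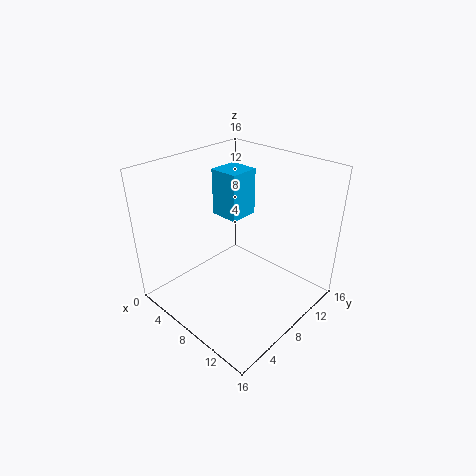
a = 3
b = 9
c = 9
q = 3.5
t = 5.5
col = 'deepskyblue'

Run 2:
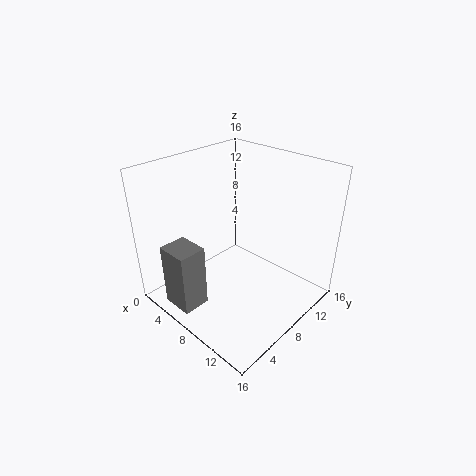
a = 4
b = 0.5
c = 1.5
q = 3
t = 7
col = 'gray'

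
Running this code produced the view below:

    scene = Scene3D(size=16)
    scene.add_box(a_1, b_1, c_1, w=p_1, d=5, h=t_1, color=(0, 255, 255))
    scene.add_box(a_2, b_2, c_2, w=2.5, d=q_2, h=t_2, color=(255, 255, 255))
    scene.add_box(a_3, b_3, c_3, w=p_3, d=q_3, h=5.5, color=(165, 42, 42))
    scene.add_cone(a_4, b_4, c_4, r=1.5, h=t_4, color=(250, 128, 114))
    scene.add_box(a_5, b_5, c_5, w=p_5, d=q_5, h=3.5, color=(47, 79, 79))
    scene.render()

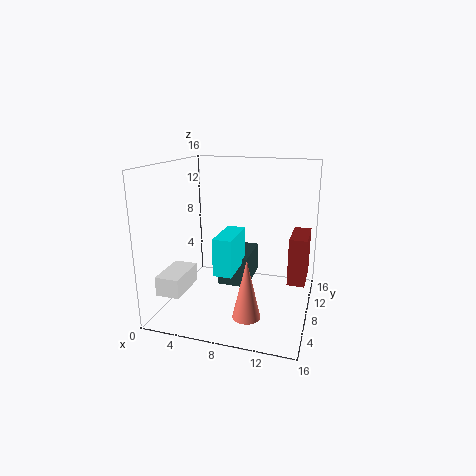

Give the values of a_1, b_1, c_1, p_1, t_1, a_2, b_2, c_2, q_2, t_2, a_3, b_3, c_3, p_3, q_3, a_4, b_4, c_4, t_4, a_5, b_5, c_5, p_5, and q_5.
a_1 = 6.5
b_1 = 4
c_1 = 5
p_1 = 2
t_1 = 4
a_2 = 1.5
b_2 = 1
c_2 = 3.5
q_2 = 4.5
t_2 = 2
a_3 = 13.5
b_3 = 9
c_3 = 2.5
p_3 = 2
q_3 = 5
a_4 = 10
b_4 = 4.5
c_4 = 0.5
t_4 = 6.5
a_5 = 5.5
b_5 = 8
c_5 = 2
p_5 = 3.5
q_5 = 5.5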